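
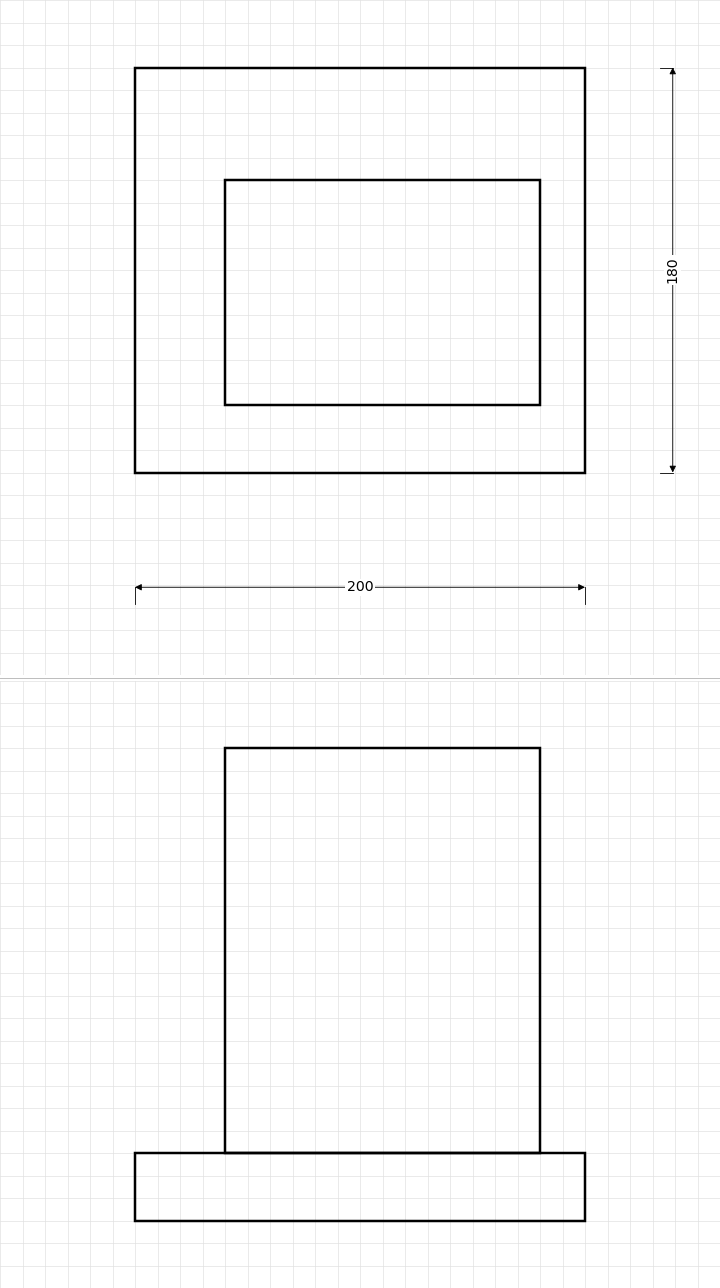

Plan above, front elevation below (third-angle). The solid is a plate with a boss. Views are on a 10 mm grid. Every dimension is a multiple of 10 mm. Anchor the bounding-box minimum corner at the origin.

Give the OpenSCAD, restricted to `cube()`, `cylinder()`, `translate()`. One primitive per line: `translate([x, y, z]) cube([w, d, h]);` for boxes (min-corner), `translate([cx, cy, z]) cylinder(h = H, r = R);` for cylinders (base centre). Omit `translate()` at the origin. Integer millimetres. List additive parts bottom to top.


cube([200, 180, 30]);
translate([40, 30, 30]) cube([140, 100, 180]);


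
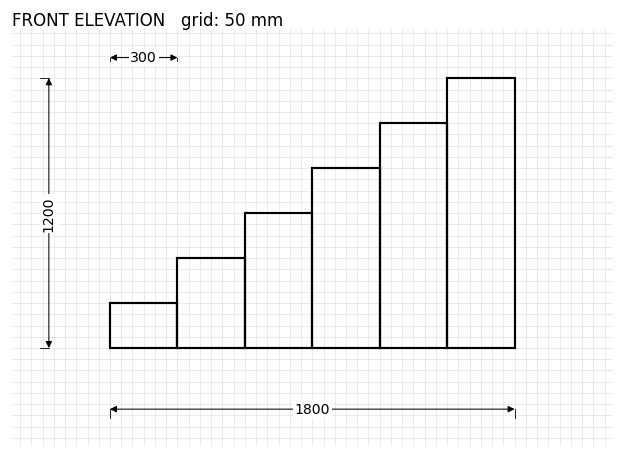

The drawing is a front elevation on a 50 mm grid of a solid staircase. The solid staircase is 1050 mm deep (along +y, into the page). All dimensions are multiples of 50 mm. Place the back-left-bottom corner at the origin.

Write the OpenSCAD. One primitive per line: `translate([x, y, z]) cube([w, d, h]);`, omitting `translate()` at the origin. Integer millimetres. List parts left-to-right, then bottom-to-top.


cube([300, 1050, 200]);
translate([300, 0, 0]) cube([300, 1050, 400]);
translate([600, 0, 0]) cube([300, 1050, 600]);
translate([900, 0, 0]) cube([300, 1050, 800]);
translate([1200, 0, 0]) cube([300, 1050, 1000]);
translate([1500, 0, 0]) cube([300, 1050, 1200]);


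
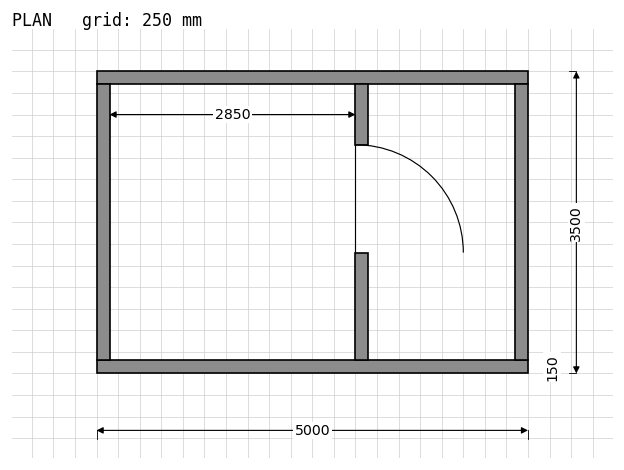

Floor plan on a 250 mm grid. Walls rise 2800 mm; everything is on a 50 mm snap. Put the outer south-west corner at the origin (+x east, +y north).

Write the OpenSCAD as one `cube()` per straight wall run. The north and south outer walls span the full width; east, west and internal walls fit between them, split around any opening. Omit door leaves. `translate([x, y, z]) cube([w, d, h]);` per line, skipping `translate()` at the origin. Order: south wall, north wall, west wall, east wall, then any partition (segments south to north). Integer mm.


cube([5000, 150, 2800]);
translate([0, 3350, 0]) cube([5000, 150, 2800]);
translate([0, 150, 0]) cube([150, 3200, 2800]);
translate([4850, 150, 0]) cube([150, 3200, 2800]);
translate([3000, 150, 0]) cube([150, 1250, 2800]);
translate([3000, 2650, 0]) cube([150, 700, 2800]);


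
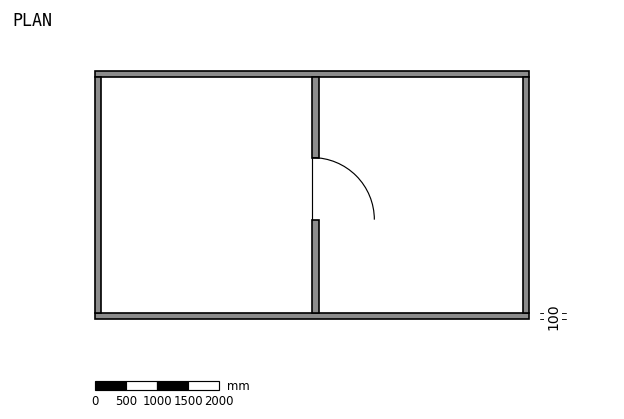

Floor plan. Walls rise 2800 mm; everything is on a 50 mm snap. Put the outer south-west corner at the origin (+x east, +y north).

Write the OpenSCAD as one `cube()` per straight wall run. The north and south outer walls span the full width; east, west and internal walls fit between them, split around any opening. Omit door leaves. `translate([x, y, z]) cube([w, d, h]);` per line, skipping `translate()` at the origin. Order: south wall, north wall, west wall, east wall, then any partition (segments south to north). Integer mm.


cube([7000, 100, 2800]);
translate([0, 3900, 0]) cube([7000, 100, 2800]);
translate([0, 100, 0]) cube([100, 3800, 2800]);
translate([6900, 100, 0]) cube([100, 3800, 2800]);
translate([3500, 100, 0]) cube([100, 1500, 2800]);
translate([3500, 2600, 0]) cube([100, 1300, 2800]);


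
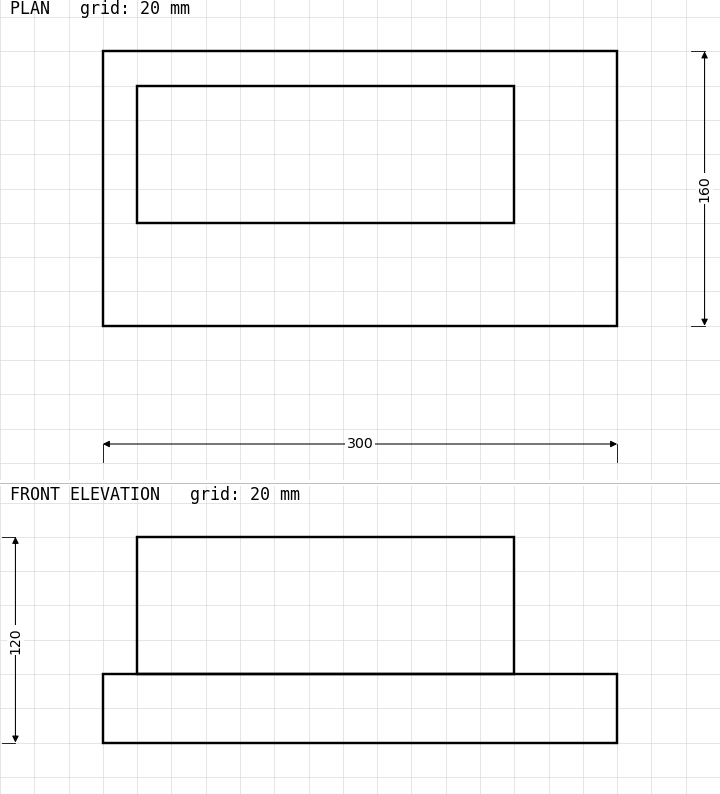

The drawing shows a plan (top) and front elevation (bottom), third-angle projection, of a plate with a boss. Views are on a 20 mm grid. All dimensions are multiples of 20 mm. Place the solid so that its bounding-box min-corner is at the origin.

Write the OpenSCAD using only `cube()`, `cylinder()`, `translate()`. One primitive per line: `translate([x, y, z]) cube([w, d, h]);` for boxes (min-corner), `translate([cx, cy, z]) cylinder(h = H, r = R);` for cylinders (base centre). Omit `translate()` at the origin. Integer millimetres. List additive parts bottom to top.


cube([300, 160, 40]);
translate([20, 60, 40]) cube([220, 80, 80]);


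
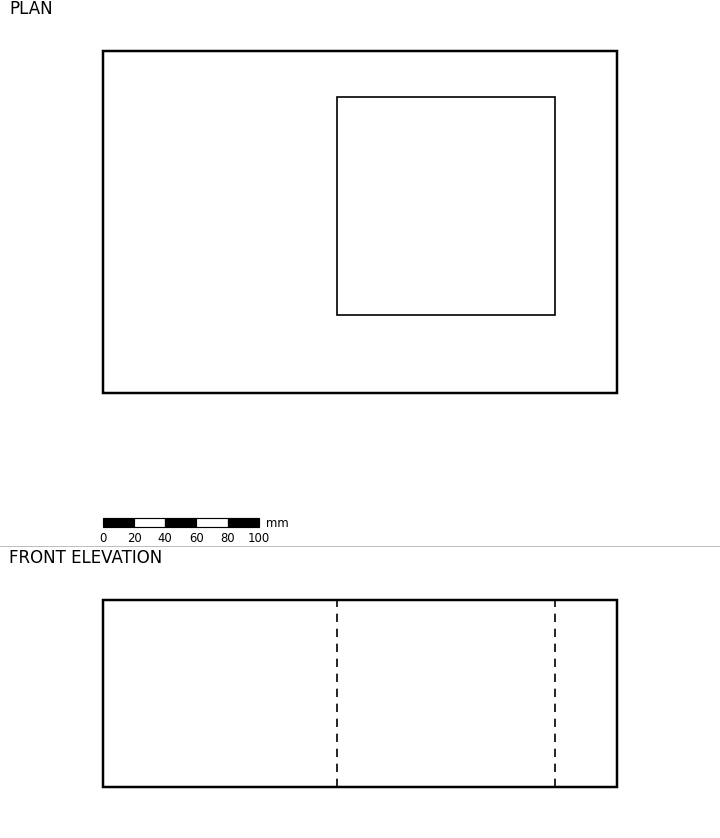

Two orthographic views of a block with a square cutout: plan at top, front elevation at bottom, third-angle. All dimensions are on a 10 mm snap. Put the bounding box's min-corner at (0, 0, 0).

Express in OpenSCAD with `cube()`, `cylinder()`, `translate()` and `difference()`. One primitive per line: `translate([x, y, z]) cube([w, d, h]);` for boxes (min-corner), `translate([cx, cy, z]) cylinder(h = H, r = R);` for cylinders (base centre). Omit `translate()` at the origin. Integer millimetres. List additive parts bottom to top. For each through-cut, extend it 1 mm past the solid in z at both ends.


difference() {
  cube([330, 220, 120]);
  translate([150, 50, -1]) cube([140, 140, 122]);
}


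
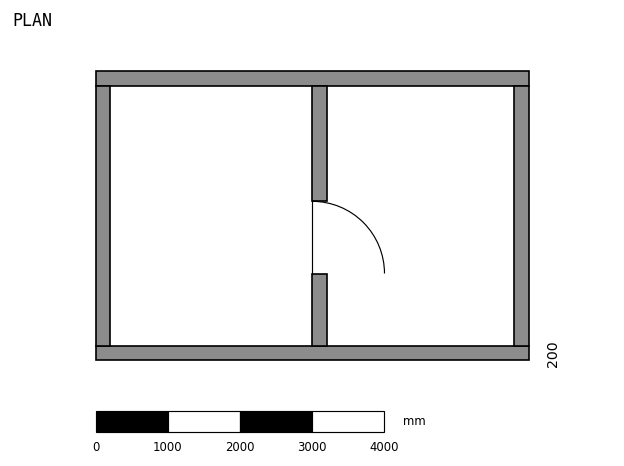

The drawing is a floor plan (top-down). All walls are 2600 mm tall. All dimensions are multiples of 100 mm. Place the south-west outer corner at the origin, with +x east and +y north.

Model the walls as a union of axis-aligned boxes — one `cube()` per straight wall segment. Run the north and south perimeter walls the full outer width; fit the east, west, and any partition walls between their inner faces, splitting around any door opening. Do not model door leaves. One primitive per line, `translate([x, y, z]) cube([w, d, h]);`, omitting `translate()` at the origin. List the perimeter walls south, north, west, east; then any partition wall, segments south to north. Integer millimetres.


cube([6000, 200, 2600]);
translate([0, 3800, 0]) cube([6000, 200, 2600]);
translate([0, 200, 0]) cube([200, 3600, 2600]);
translate([5800, 200, 0]) cube([200, 3600, 2600]);
translate([3000, 200, 0]) cube([200, 1000, 2600]);
translate([3000, 2200, 0]) cube([200, 1600, 2600]);


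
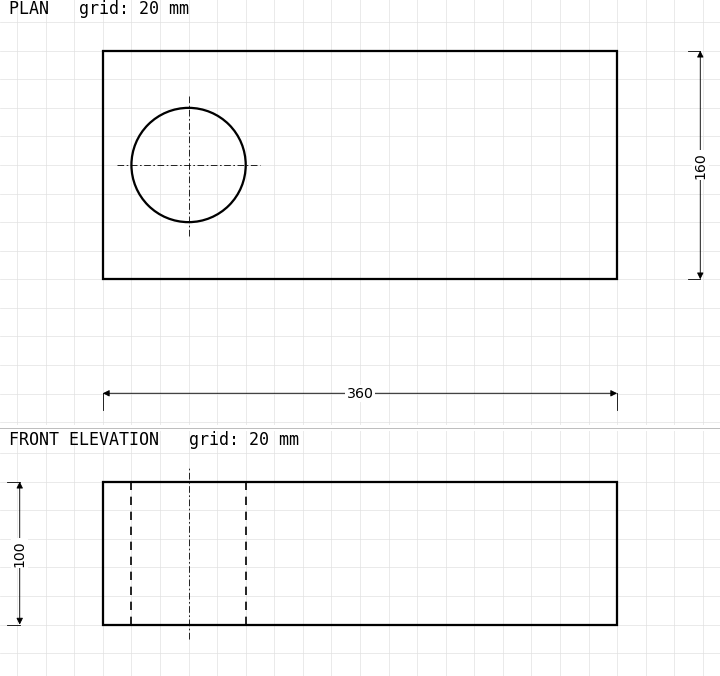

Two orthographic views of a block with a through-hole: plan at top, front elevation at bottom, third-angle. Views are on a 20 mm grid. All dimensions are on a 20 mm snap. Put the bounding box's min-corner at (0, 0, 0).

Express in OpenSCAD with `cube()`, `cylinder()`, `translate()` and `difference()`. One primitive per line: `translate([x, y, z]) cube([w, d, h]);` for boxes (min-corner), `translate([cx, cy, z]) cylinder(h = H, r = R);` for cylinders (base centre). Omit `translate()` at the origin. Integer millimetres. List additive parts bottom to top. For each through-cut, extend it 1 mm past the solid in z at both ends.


difference() {
  cube([360, 160, 100]);
  translate([60, 80, -1]) cylinder(h = 102, r = 40);
}


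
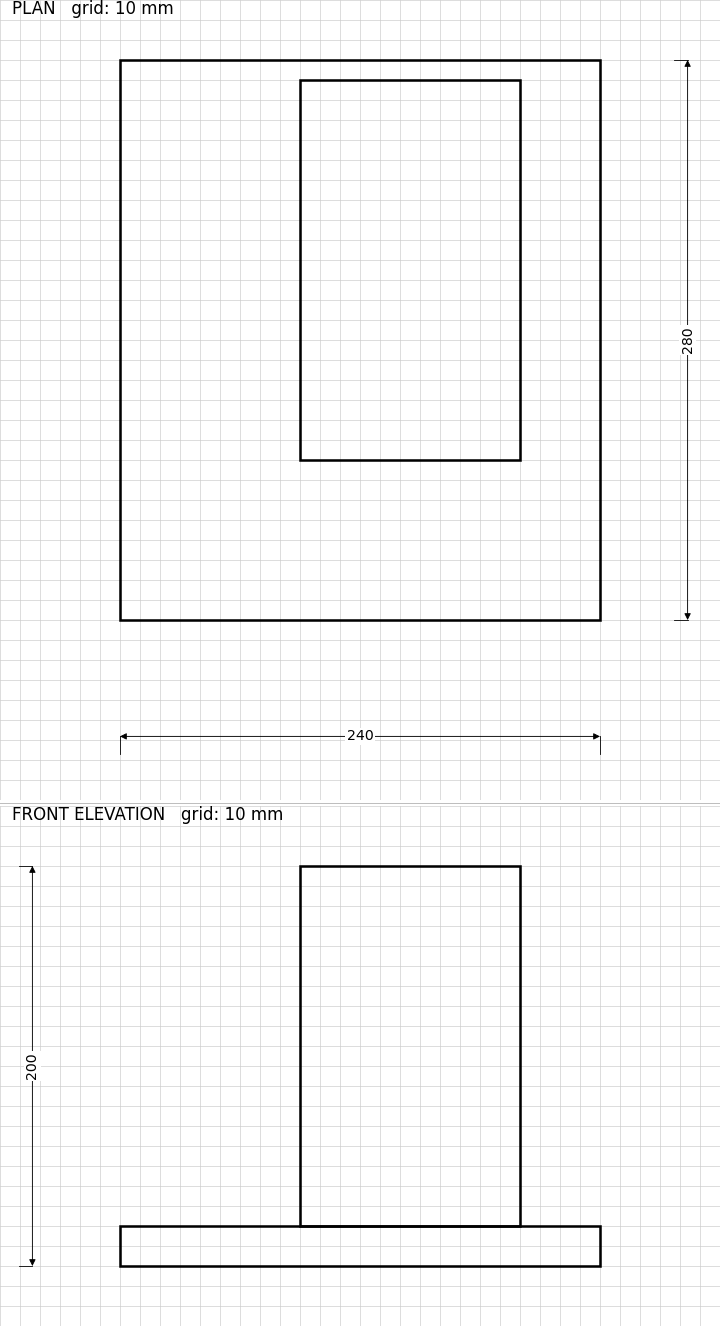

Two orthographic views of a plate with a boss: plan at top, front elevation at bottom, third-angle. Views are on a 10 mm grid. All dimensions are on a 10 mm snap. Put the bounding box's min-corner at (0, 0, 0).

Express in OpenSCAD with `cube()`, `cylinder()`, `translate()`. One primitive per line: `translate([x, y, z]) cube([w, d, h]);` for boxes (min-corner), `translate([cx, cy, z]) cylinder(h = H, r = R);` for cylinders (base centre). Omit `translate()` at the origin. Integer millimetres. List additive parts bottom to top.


cube([240, 280, 20]);
translate([90, 80, 20]) cube([110, 190, 180]);


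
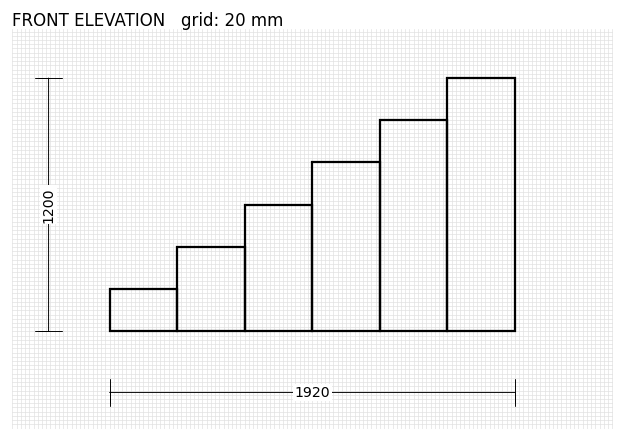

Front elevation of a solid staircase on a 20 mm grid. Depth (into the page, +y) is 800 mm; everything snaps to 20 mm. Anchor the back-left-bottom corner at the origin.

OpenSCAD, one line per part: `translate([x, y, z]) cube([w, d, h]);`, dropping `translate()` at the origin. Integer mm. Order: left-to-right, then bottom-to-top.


cube([320, 800, 200]);
translate([320, 0, 0]) cube([320, 800, 400]);
translate([640, 0, 0]) cube([320, 800, 600]);
translate([960, 0, 0]) cube([320, 800, 800]);
translate([1280, 0, 0]) cube([320, 800, 1000]);
translate([1600, 0, 0]) cube([320, 800, 1200]);


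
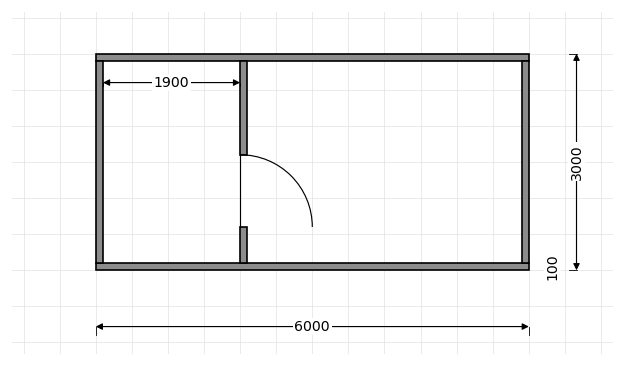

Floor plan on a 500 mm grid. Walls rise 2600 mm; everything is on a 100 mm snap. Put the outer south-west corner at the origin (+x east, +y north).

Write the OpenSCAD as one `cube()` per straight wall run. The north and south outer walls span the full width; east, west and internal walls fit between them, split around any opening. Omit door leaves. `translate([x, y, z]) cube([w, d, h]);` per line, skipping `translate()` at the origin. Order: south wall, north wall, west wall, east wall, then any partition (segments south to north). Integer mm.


cube([6000, 100, 2600]);
translate([0, 2900, 0]) cube([6000, 100, 2600]);
translate([0, 100, 0]) cube([100, 2800, 2600]);
translate([5900, 100, 0]) cube([100, 2800, 2600]);
translate([2000, 100, 0]) cube([100, 500, 2600]);
translate([2000, 1600, 0]) cube([100, 1300, 2600]);


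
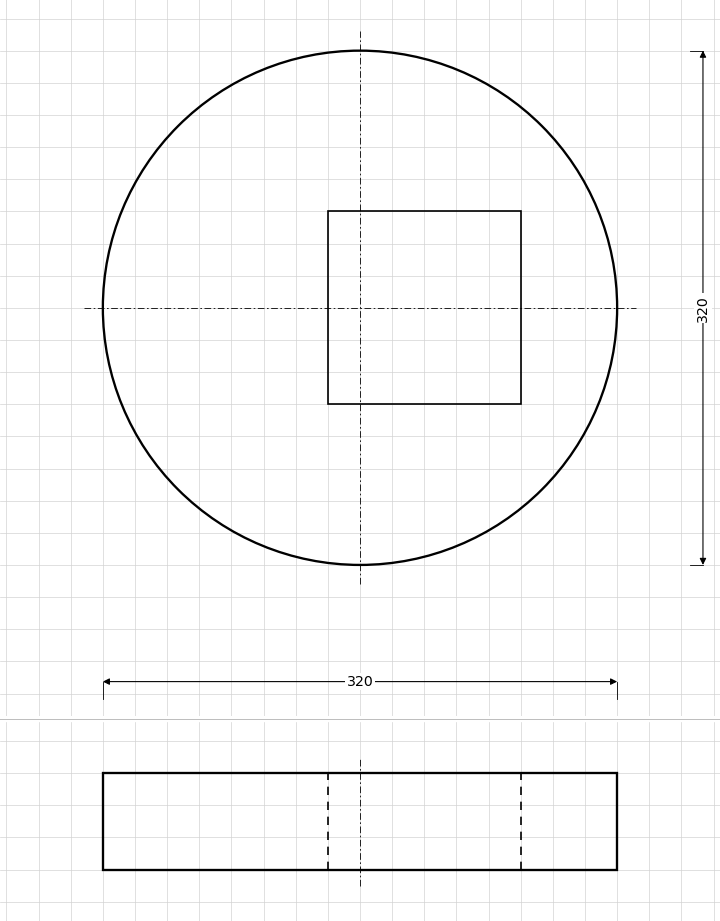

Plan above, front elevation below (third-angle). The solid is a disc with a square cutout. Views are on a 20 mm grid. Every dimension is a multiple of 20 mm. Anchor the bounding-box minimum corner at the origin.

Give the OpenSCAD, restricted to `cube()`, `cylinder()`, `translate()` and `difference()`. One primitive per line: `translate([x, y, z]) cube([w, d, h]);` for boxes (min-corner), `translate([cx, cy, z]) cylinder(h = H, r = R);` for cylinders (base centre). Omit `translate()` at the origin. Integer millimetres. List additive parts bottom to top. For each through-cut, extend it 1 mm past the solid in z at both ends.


difference() {
  translate([160, 160, 0]) cylinder(h = 60, r = 160);
  translate([140, 100, -1]) cube([120, 120, 62]);
}


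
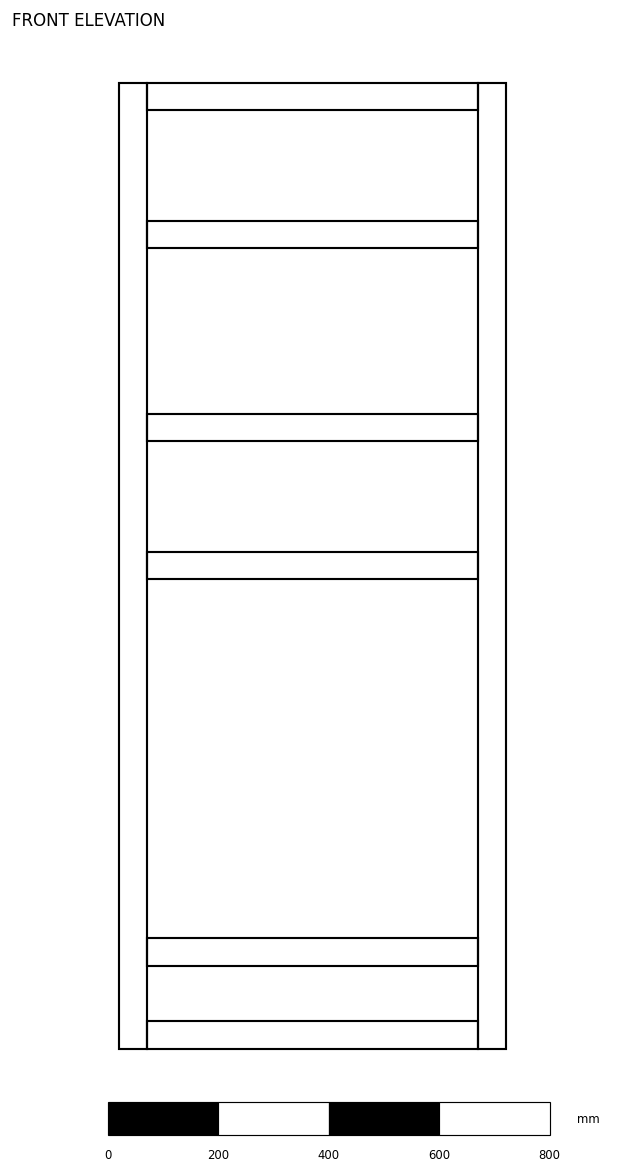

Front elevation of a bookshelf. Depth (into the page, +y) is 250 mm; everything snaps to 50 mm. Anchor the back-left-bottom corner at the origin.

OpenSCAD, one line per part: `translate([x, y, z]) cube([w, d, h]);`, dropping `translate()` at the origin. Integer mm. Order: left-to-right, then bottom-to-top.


cube([50, 250, 1750]);
translate([50, 0, 0]) cube([600, 250, 50]);
translate([50, 0, 150]) cube([600, 250, 50]);
translate([50, 0, 850]) cube([600, 250, 50]);
translate([50, 0, 1100]) cube([600, 250, 50]);
translate([50, 0, 1450]) cube([600, 250, 50]);
translate([50, 0, 1700]) cube([600, 250, 50]);
translate([650, 0, 0]) cube([50, 250, 1750]);


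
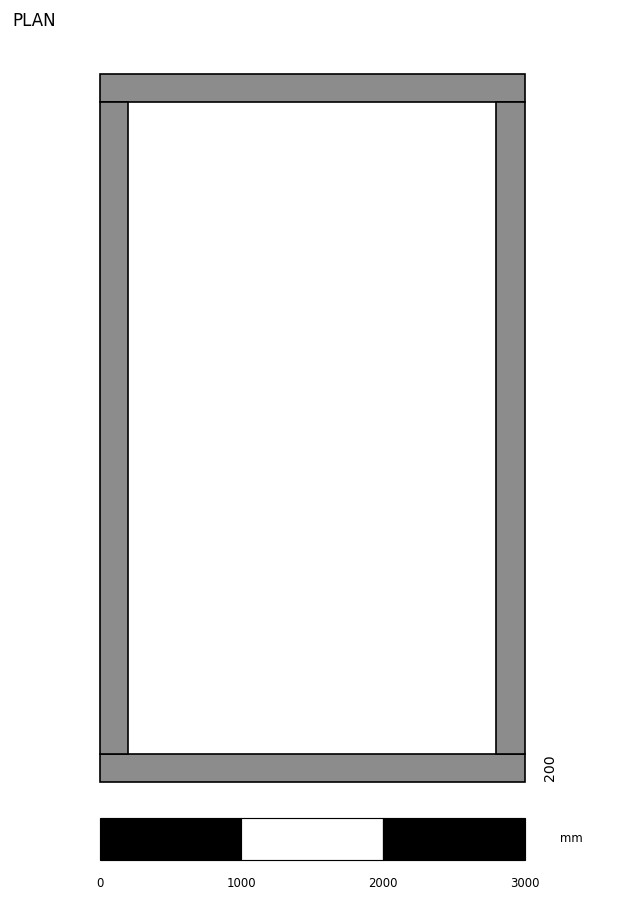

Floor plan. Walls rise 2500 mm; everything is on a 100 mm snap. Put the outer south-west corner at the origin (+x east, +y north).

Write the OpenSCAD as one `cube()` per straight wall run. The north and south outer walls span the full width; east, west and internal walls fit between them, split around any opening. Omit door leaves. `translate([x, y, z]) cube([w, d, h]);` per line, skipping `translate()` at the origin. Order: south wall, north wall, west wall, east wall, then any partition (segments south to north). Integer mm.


cube([3000, 200, 2500]);
translate([0, 4800, 0]) cube([3000, 200, 2500]);
translate([0, 200, 0]) cube([200, 4600, 2500]);
translate([2800, 200, 0]) cube([200, 4600, 2500]);


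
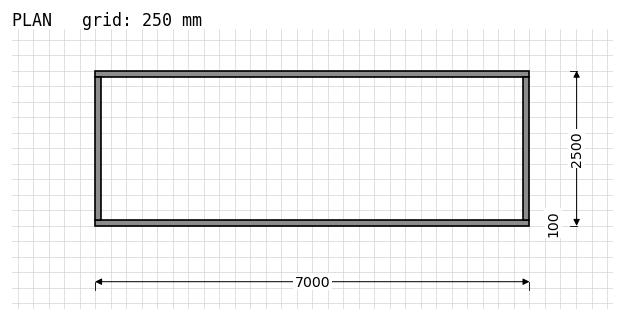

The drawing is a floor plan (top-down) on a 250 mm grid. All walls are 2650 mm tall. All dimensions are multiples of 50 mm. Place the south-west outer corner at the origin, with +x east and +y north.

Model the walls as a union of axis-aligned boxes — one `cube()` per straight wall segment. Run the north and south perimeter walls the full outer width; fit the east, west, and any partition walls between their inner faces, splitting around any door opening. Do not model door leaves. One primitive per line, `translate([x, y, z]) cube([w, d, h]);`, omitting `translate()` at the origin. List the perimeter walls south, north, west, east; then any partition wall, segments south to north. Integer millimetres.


cube([7000, 100, 2650]);
translate([0, 2400, 0]) cube([7000, 100, 2650]);
translate([0, 100, 0]) cube([100, 2300, 2650]);
translate([6900, 100, 0]) cube([100, 2300, 2650]);


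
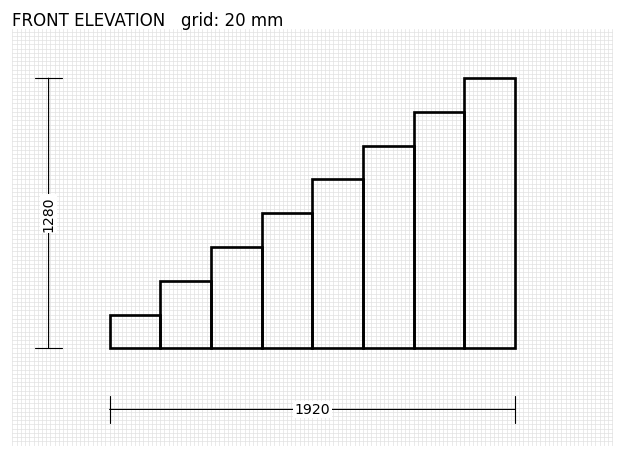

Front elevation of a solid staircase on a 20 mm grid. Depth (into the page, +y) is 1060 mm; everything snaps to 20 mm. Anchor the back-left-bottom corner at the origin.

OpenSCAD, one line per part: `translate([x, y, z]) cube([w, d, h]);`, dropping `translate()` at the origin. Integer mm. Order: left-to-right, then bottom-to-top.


cube([240, 1060, 160]);
translate([240, 0, 0]) cube([240, 1060, 320]);
translate([480, 0, 0]) cube([240, 1060, 480]);
translate([720, 0, 0]) cube([240, 1060, 640]);
translate([960, 0, 0]) cube([240, 1060, 800]);
translate([1200, 0, 0]) cube([240, 1060, 960]);
translate([1440, 0, 0]) cube([240, 1060, 1120]);
translate([1680, 0, 0]) cube([240, 1060, 1280]);


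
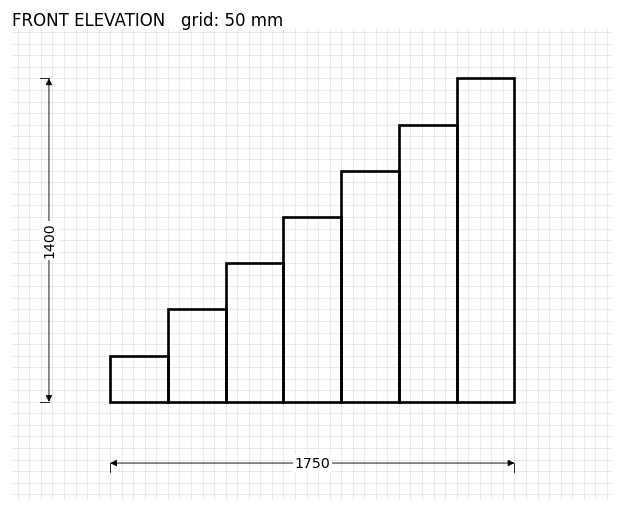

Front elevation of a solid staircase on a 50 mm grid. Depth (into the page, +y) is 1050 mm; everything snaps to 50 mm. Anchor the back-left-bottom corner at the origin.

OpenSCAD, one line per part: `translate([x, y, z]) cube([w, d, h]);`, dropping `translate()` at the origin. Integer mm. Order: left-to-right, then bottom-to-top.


cube([250, 1050, 200]);
translate([250, 0, 0]) cube([250, 1050, 400]);
translate([500, 0, 0]) cube([250, 1050, 600]);
translate([750, 0, 0]) cube([250, 1050, 800]);
translate([1000, 0, 0]) cube([250, 1050, 1000]);
translate([1250, 0, 0]) cube([250, 1050, 1200]);
translate([1500, 0, 0]) cube([250, 1050, 1400]);


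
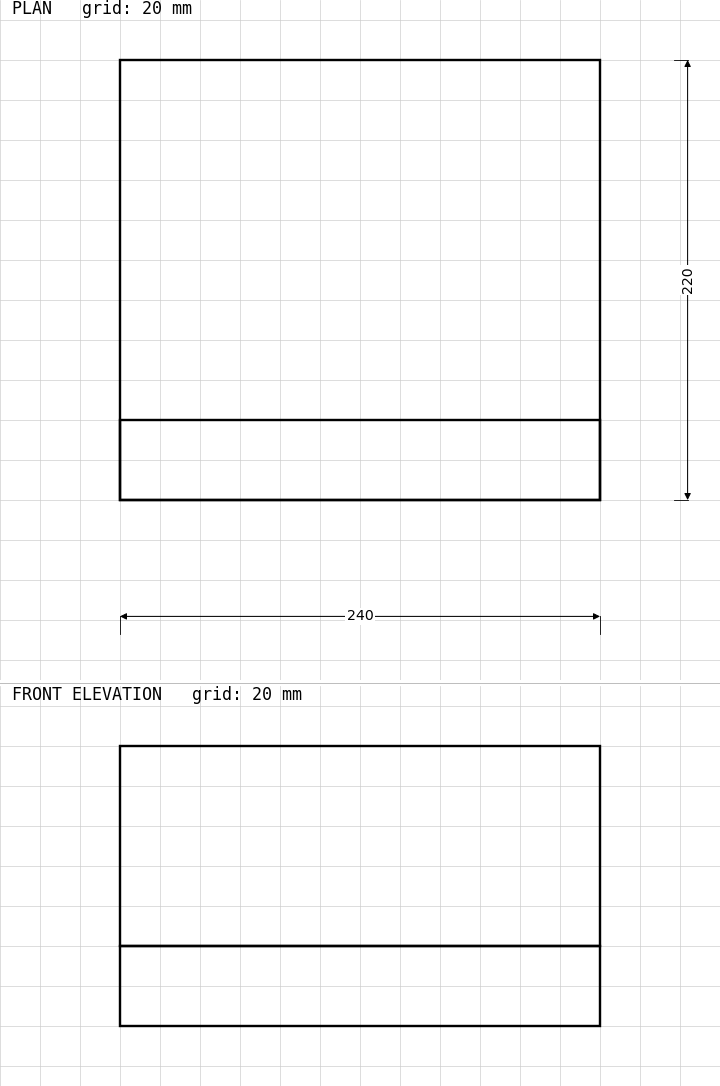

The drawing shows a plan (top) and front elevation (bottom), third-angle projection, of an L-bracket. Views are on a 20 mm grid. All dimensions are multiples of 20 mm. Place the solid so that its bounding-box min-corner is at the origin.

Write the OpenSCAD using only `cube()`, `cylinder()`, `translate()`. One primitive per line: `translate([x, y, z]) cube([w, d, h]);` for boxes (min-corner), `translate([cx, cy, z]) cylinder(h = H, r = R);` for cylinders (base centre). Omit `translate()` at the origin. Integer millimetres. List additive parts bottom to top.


cube([240, 220, 40]);
translate([0, 0, 40]) cube([240, 40, 100]);


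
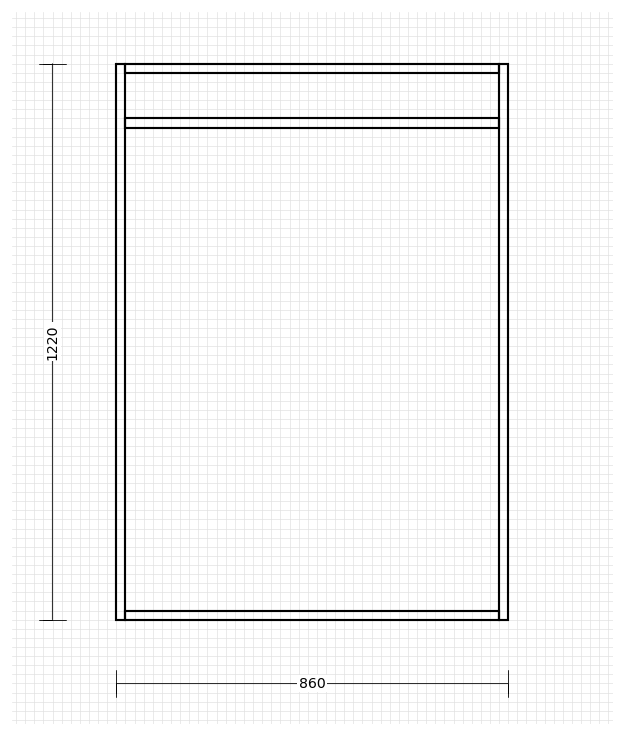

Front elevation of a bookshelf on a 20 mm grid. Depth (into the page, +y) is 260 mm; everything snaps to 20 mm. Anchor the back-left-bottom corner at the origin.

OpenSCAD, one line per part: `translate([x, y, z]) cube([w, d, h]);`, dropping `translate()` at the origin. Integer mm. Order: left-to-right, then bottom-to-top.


cube([20, 260, 1220]);
translate([20, 0, 0]) cube([820, 260, 20]);
translate([20, 0, 1080]) cube([820, 260, 20]);
translate([20, 0, 1200]) cube([820, 260, 20]);
translate([840, 0, 0]) cube([20, 260, 1220]);


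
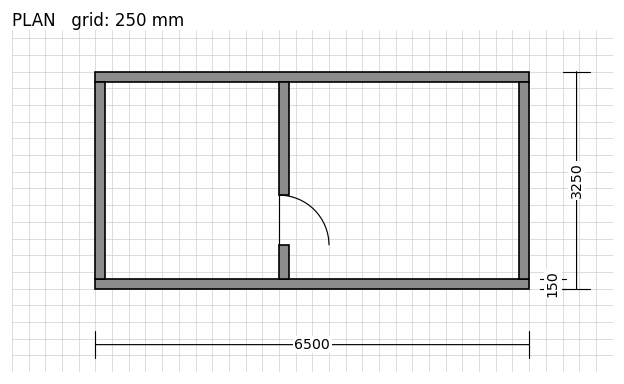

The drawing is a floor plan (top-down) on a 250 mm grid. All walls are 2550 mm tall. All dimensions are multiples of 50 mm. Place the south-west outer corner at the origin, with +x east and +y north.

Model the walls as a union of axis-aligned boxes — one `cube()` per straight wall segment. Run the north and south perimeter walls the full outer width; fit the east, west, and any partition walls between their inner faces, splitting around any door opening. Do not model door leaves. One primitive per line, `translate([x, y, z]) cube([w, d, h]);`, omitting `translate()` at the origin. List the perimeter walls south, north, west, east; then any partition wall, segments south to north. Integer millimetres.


cube([6500, 150, 2550]);
translate([0, 3100, 0]) cube([6500, 150, 2550]);
translate([0, 150, 0]) cube([150, 2950, 2550]);
translate([6350, 150, 0]) cube([150, 2950, 2550]);
translate([2750, 150, 0]) cube([150, 500, 2550]);
translate([2750, 1400, 0]) cube([150, 1700, 2550]);


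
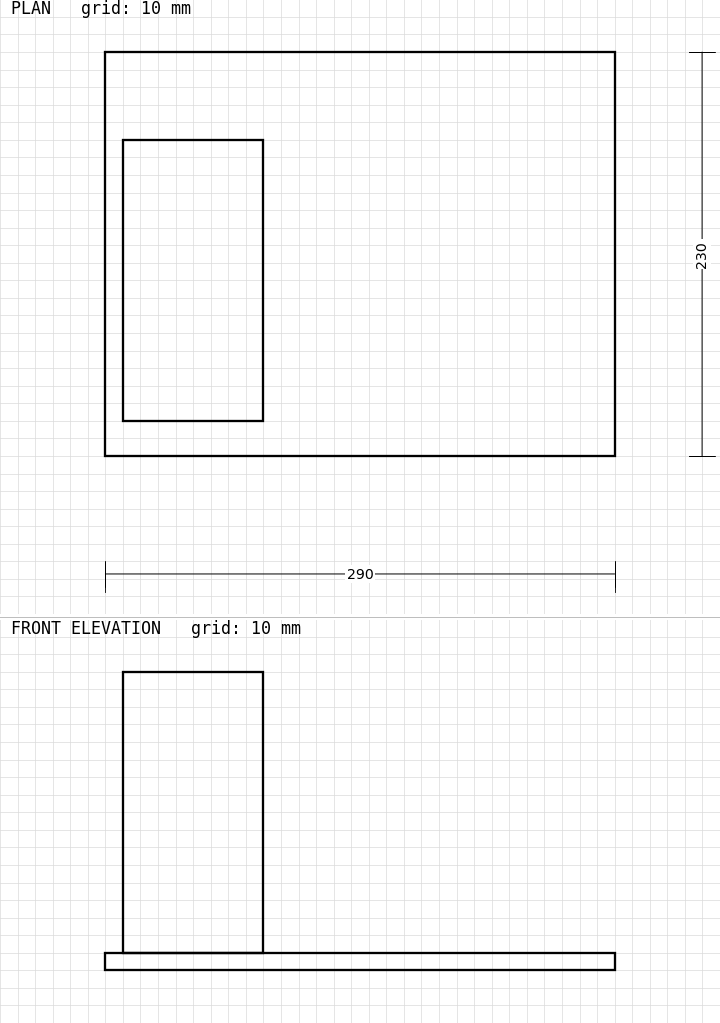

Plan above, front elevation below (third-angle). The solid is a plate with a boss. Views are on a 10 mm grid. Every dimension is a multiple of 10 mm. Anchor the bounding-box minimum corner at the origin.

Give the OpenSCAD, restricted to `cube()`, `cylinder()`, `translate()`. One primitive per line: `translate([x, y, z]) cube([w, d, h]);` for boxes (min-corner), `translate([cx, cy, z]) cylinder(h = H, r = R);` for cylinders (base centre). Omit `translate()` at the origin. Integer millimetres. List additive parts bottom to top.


cube([290, 230, 10]);
translate([10, 20, 10]) cube([80, 160, 160]);


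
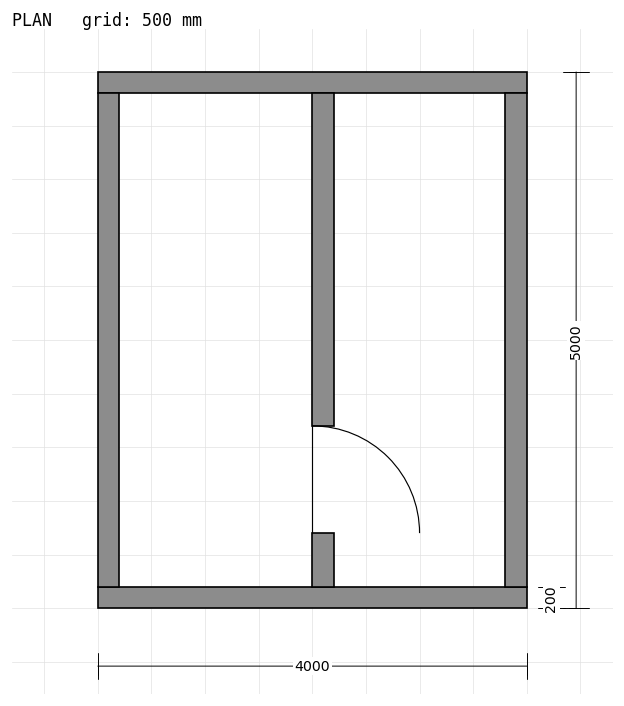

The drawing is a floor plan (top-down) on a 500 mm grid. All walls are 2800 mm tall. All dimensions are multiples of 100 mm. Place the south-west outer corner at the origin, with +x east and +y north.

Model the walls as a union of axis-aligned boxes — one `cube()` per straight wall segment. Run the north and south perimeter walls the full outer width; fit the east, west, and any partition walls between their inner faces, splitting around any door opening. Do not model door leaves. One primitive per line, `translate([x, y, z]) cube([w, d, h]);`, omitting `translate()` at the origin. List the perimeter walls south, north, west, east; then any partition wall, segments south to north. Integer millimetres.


cube([4000, 200, 2800]);
translate([0, 4800, 0]) cube([4000, 200, 2800]);
translate([0, 200, 0]) cube([200, 4600, 2800]);
translate([3800, 200, 0]) cube([200, 4600, 2800]);
translate([2000, 200, 0]) cube([200, 500, 2800]);
translate([2000, 1700, 0]) cube([200, 3100, 2800]);


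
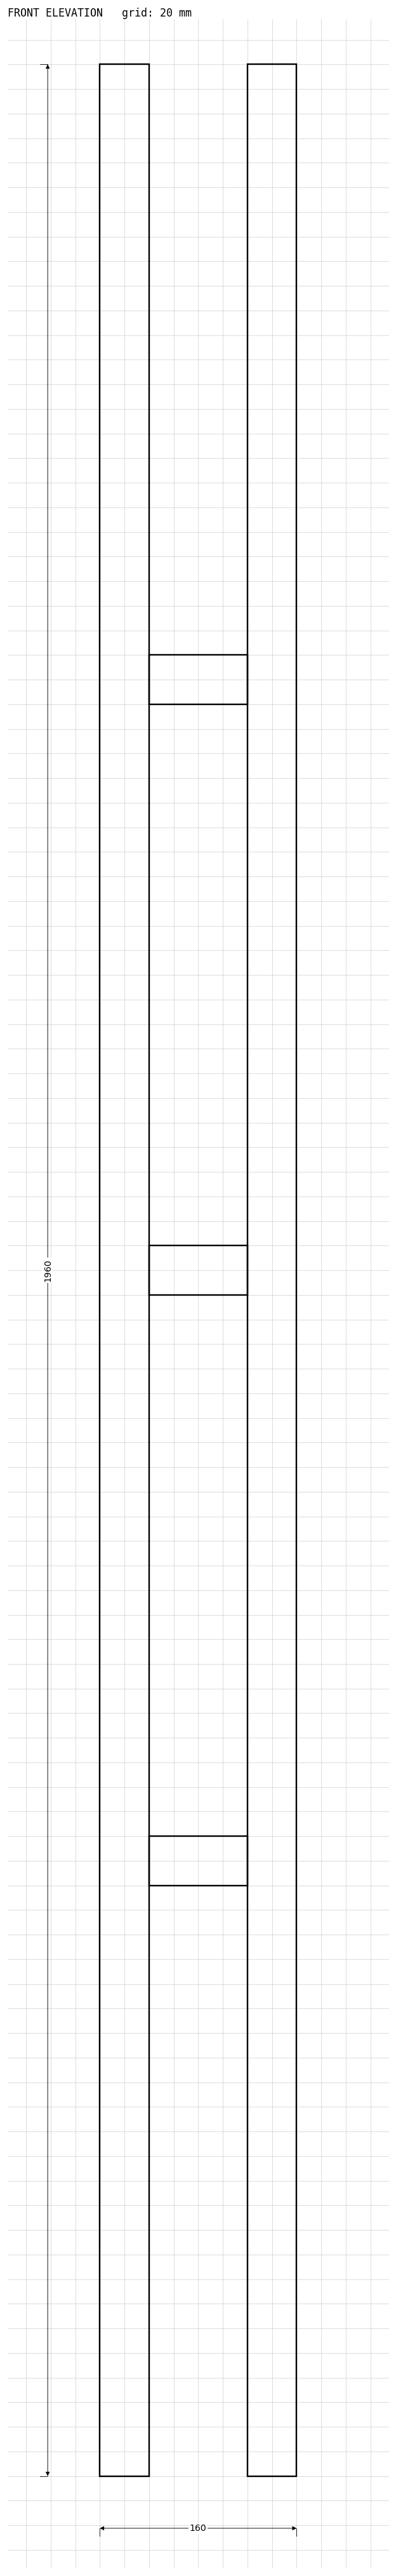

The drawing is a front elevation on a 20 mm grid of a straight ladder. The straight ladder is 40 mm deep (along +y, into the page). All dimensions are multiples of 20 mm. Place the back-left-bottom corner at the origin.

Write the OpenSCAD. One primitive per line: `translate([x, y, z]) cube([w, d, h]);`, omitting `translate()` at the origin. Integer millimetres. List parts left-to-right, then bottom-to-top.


cube([40, 40, 1960]);
translate([40, 0, 480]) cube([80, 40, 40]);
translate([40, 0, 960]) cube([80, 40, 40]);
translate([40, 0, 1440]) cube([80, 40, 40]);
translate([120, 0, 0]) cube([40, 40, 1960]);


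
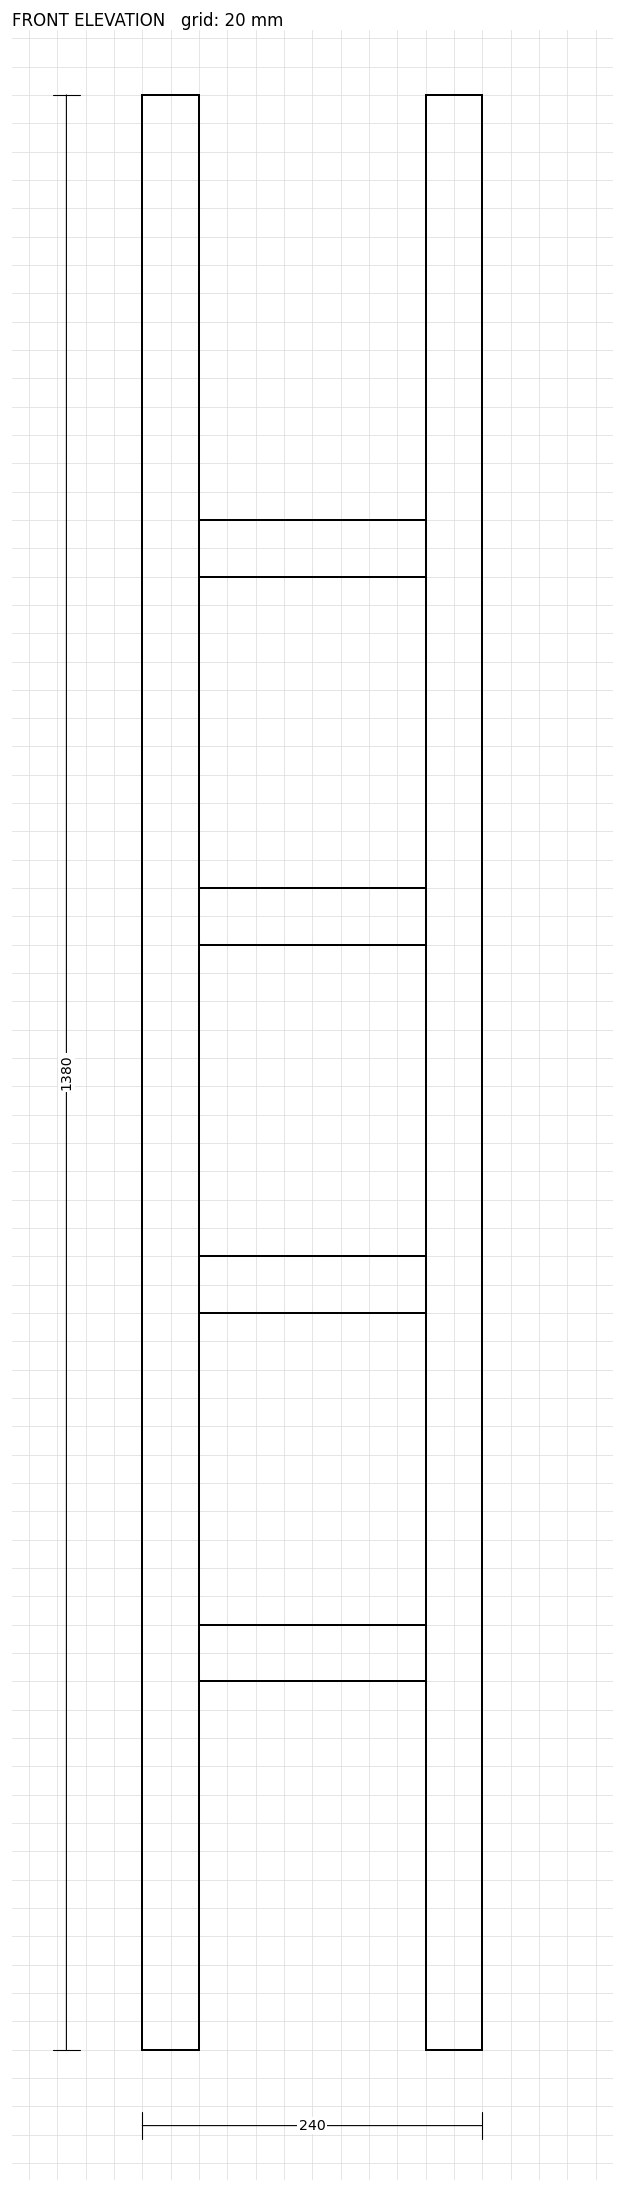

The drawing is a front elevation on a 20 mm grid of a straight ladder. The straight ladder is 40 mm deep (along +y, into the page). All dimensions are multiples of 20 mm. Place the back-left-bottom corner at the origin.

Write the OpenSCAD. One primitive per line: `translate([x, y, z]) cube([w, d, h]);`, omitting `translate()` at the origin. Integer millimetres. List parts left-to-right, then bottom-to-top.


cube([40, 40, 1380]);
translate([40, 0, 260]) cube([160, 40, 40]);
translate([40, 0, 520]) cube([160, 40, 40]);
translate([40, 0, 780]) cube([160, 40, 40]);
translate([40, 0, 1040]) cube([160, 40, 40]);
translate([200, 0, 0]) cube([40, 40, 1380]);


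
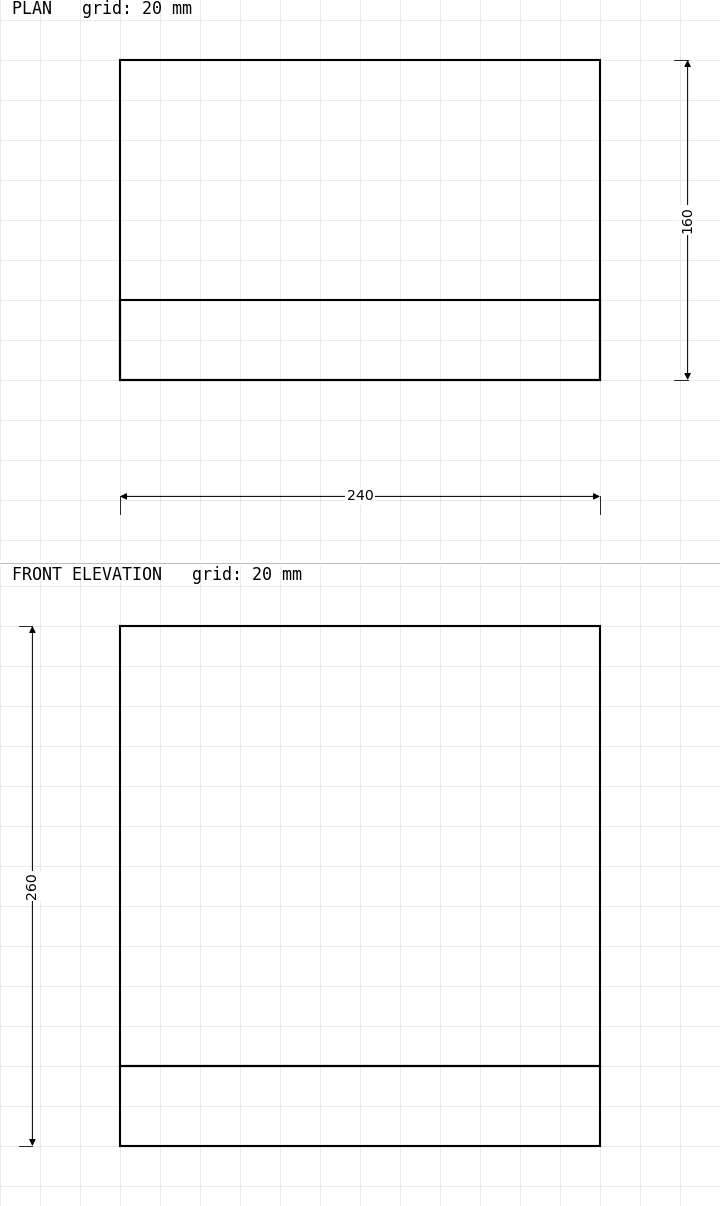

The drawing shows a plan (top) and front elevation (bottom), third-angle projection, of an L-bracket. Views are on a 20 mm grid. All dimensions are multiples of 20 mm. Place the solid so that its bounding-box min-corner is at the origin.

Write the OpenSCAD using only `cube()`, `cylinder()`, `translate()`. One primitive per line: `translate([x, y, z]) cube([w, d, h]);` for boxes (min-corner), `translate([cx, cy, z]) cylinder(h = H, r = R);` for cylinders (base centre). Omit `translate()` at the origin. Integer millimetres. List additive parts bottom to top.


cube([240, 160, 40]);
translate([0, 0, 40]) cube([240, 40, 220]);


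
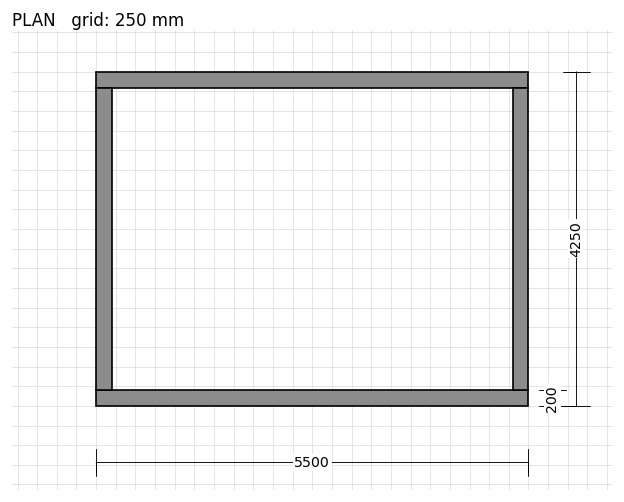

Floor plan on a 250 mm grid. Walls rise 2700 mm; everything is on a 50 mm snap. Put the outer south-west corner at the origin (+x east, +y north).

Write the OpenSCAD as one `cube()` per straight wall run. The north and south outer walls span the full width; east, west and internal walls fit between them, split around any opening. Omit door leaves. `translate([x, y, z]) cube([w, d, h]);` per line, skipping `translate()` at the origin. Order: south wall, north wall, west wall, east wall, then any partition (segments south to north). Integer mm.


cube([5500, 200, 2700]);
translate([0, 4050, 0]) cube([5500, 200, 2700]);
translate([0, 200, 0]) cube([200, 3850, 2700]);
translate([5300, 200, 0]) cube([200, 3850, 2700]);


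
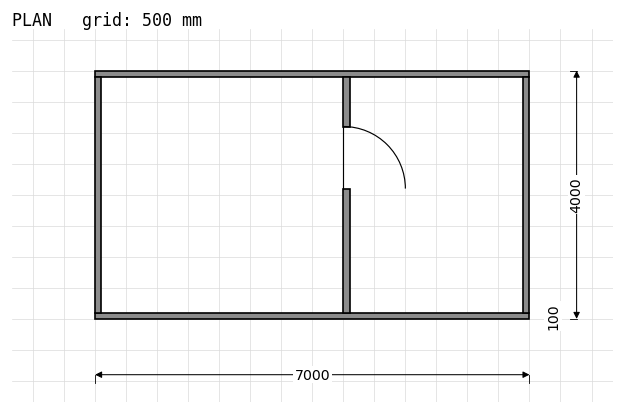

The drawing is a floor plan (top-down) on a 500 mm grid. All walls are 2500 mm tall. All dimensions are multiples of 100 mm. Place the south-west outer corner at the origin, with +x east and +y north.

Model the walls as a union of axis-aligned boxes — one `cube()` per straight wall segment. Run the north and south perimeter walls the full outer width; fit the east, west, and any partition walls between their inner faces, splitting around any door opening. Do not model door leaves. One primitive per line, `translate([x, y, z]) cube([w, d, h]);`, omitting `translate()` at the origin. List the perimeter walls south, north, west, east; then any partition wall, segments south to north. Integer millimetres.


cube([7000, 100, 2500]);
translate([0, 3900, 0]) cube([7000, 100, 2500]);
translate([0, 100, 0]) cube([100, 3800, 2500]);
translate([6900, 100, 0]) cube([100, 3800, 2500]);
translate([4000, 100, 0]) cube([100, 2000, 2500]);
translate([4000, 3100, 0]) cube([100, 800, 2500]);


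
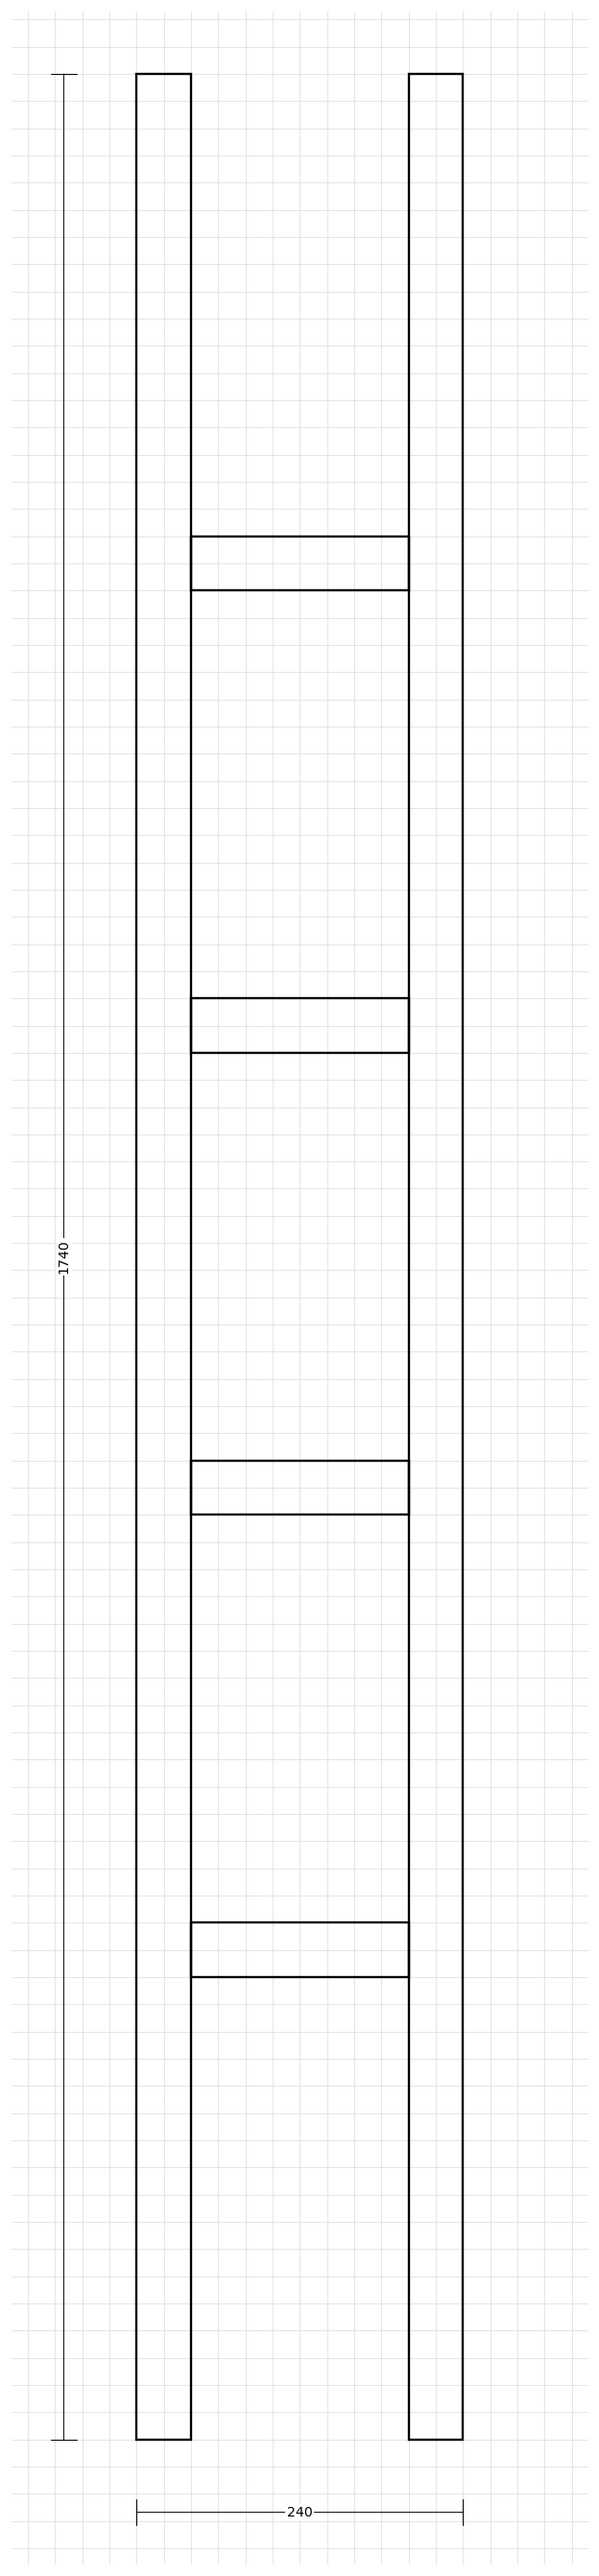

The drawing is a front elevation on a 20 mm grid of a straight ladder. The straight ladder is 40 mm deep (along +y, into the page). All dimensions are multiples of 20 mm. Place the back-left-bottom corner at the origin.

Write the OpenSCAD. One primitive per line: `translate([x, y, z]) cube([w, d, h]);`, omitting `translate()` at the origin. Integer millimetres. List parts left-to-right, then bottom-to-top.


cube([40, 40, 1740]);
translate([40, 0, 340]) cube([160, 40, 40]);
translate([40, 0, 680]) cube([160, 40, 40]);
translate([40, 0, 1020]) cube([160, 40, 40]);
translate([40, 0, 1360]) cube([160, 40, 40]);
translate([200, 0, 0]) cube([40, 40, 1740]);


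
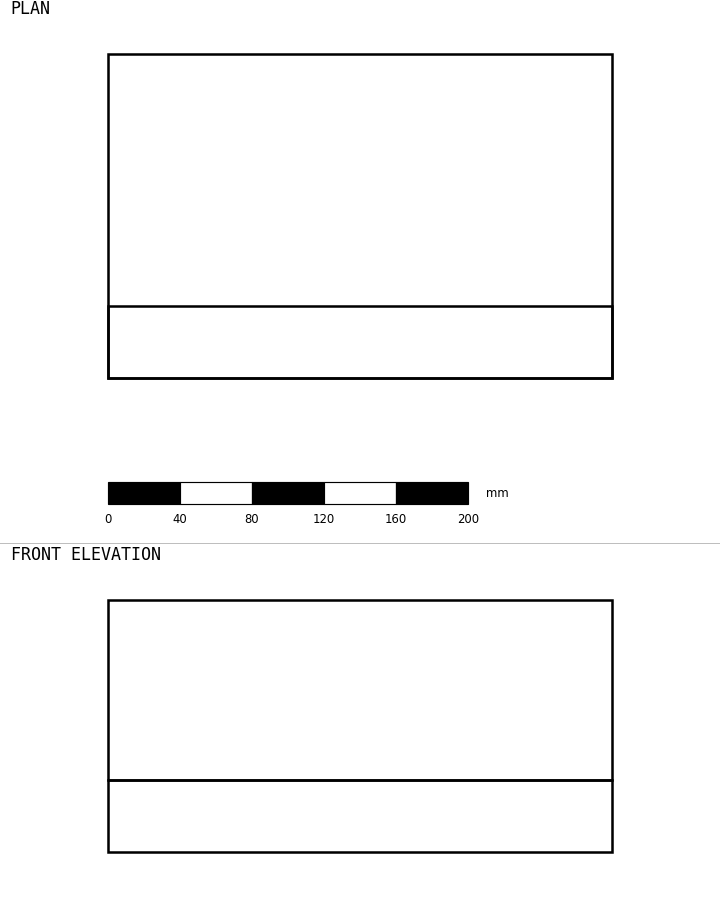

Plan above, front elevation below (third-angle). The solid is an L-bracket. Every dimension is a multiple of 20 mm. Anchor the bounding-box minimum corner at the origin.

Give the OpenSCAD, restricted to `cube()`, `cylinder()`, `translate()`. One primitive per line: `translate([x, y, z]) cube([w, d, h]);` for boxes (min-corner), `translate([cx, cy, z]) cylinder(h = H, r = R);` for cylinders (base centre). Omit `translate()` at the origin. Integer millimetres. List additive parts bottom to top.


cube([280, 180, 40]);
translate([0, 0, 40]) cube([280, 40, 100]);


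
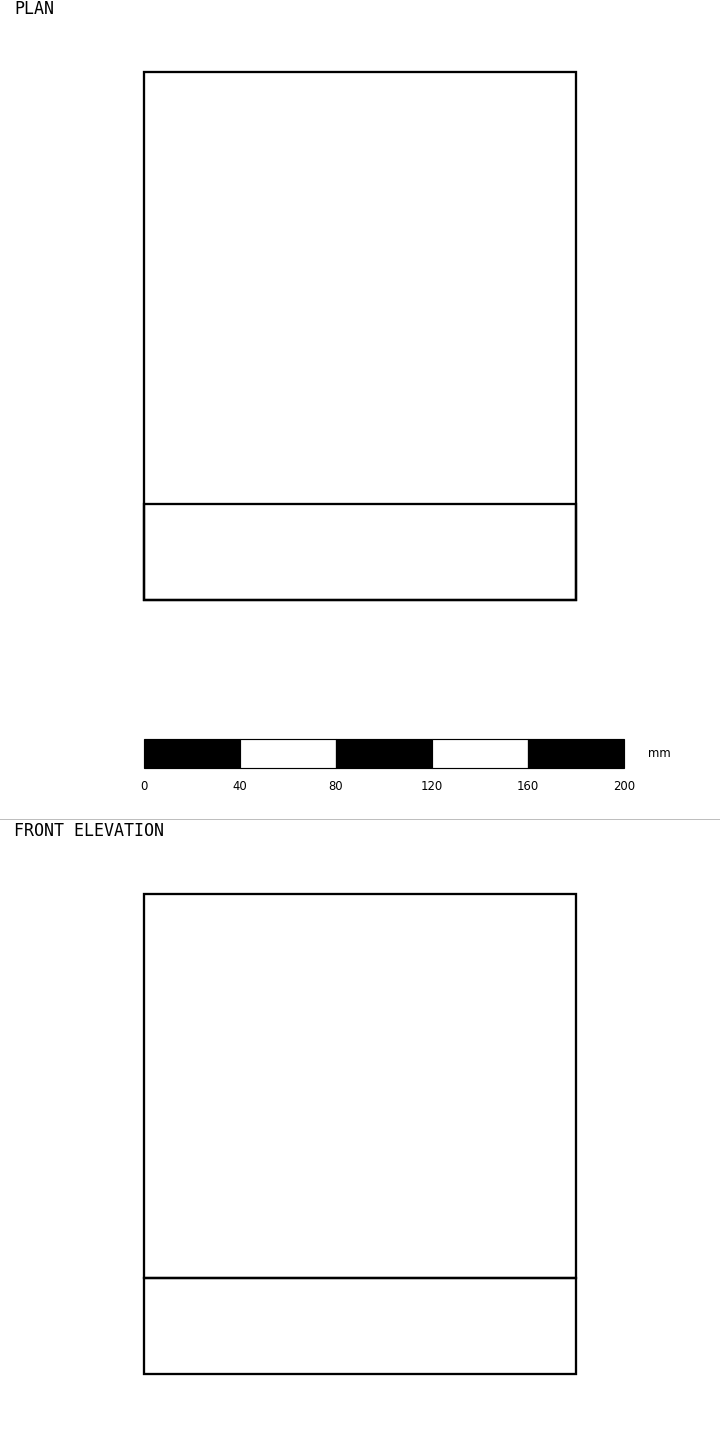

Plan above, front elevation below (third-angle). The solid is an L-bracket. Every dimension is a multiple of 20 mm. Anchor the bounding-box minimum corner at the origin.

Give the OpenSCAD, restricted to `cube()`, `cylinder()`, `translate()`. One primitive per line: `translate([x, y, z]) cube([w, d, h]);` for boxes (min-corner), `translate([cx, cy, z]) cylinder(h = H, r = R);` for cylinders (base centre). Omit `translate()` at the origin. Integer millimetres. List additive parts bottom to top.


cube([180, 220, 40]);
translate([0, 0, 40]) cube([180, 40, 160]);


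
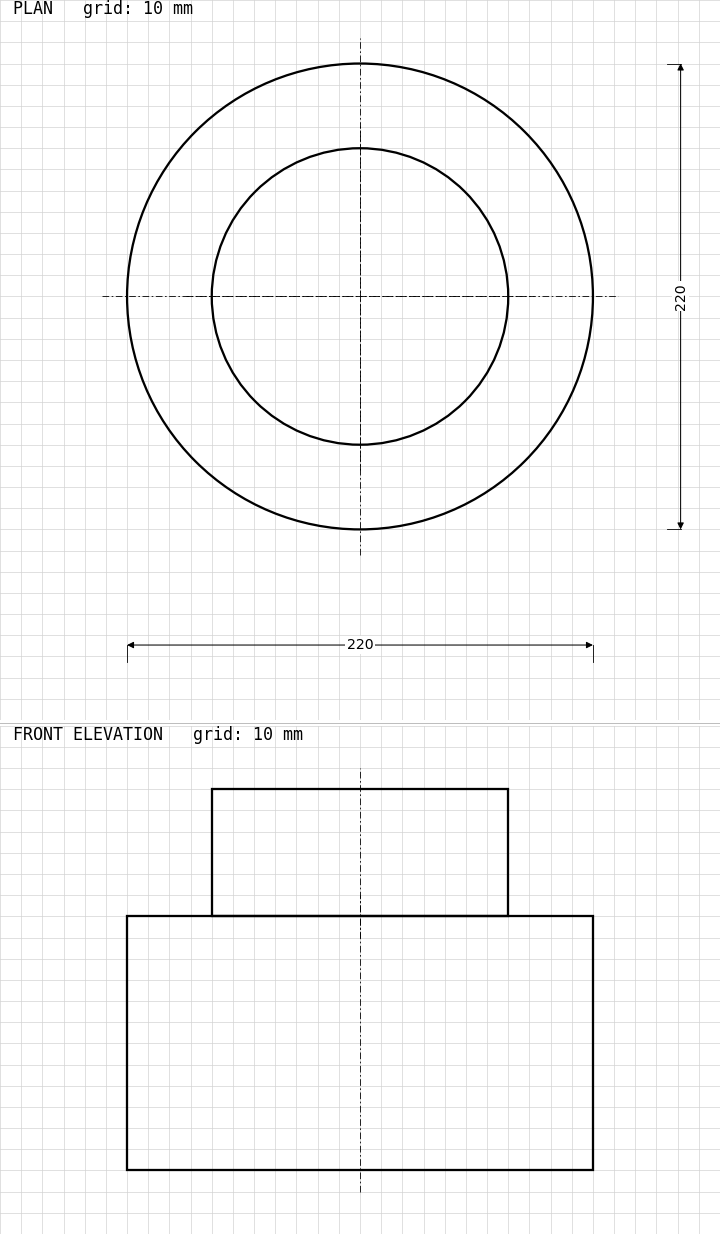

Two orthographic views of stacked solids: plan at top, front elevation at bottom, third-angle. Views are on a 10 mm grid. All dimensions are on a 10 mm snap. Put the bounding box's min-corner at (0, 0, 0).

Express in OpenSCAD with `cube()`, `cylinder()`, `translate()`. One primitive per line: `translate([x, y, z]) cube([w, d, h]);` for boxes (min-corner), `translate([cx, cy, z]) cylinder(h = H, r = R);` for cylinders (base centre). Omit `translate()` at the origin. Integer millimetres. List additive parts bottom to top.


translate([110, 110, 0]) cylinder(h = 120, r = 110);
translate([110, 110, 120]) cylinder(h = 60, r = 70);


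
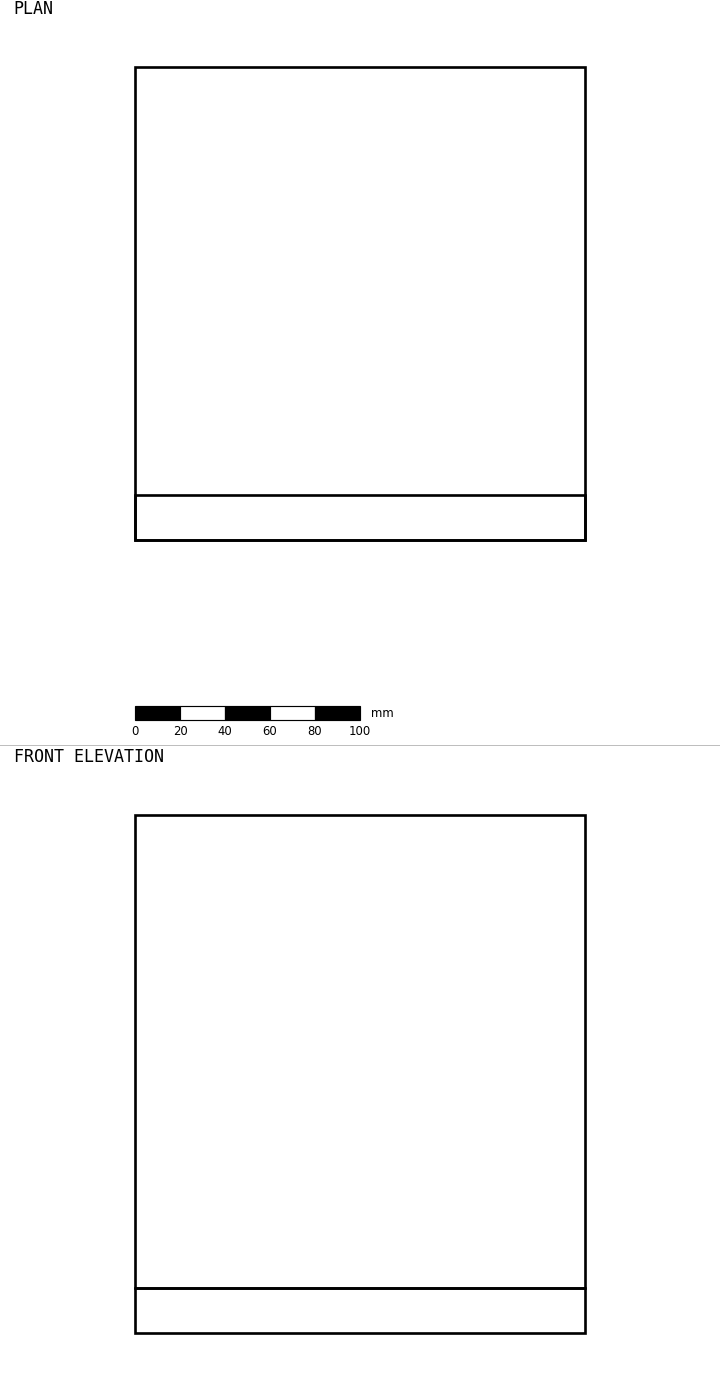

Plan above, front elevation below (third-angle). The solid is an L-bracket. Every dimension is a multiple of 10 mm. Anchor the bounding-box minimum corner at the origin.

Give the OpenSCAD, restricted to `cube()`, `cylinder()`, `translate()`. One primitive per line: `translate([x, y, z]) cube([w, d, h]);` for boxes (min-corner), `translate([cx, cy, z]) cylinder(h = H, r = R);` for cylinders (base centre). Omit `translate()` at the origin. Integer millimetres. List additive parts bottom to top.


cube([200, 210, 20]);
translate([0, 0, 20]) cube([200, 20, 210]);


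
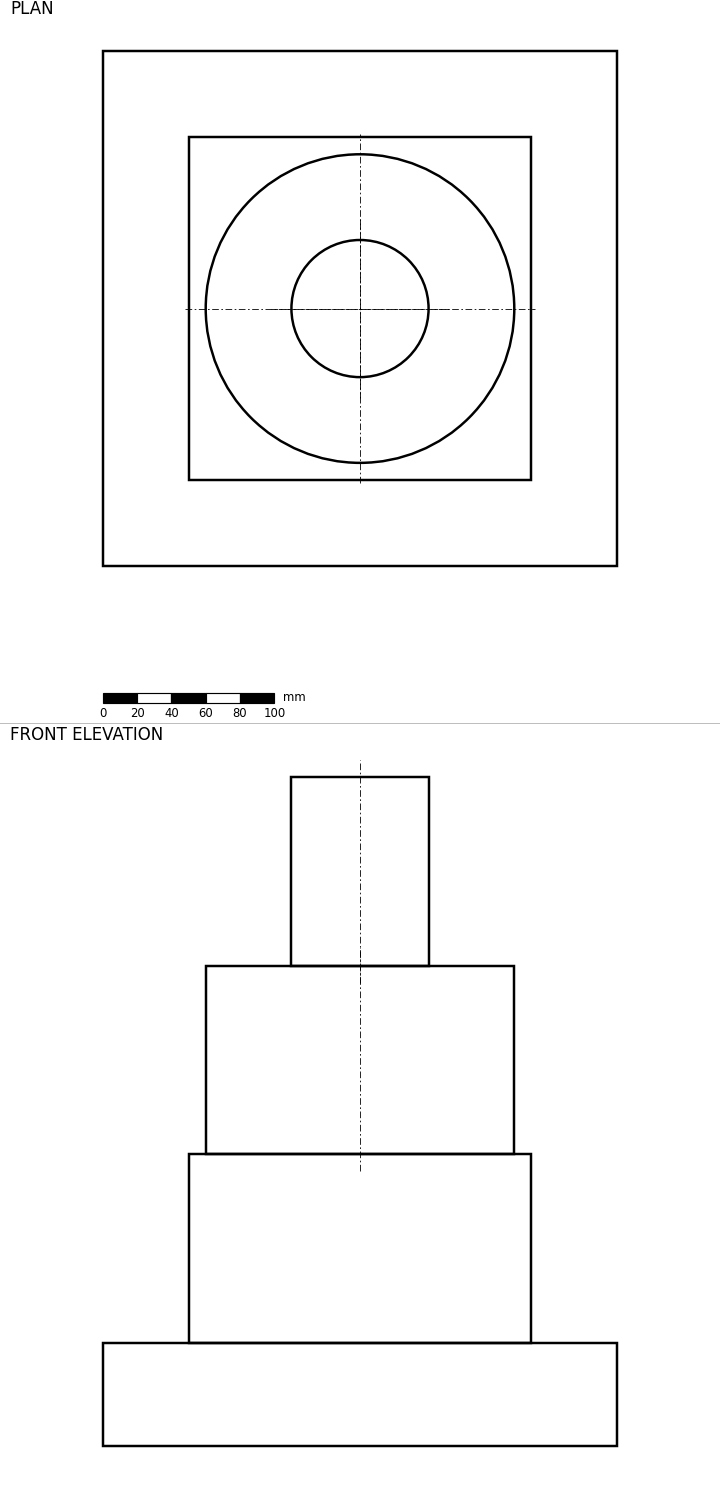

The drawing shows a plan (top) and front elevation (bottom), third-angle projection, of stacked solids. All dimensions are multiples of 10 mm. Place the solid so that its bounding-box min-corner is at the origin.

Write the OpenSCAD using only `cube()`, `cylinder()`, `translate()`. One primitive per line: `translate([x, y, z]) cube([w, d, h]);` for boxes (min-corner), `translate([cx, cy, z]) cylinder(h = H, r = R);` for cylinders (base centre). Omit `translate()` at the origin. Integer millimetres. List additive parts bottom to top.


cube([300, 300, 60]);
translate([50, 50, 60]) cube([200, 200, 110]);
translate([150, 150, 170]) cylinder(h = 110, r = 90);
translate([150, 150, 280]) cylinder(h = 110, r = 40);


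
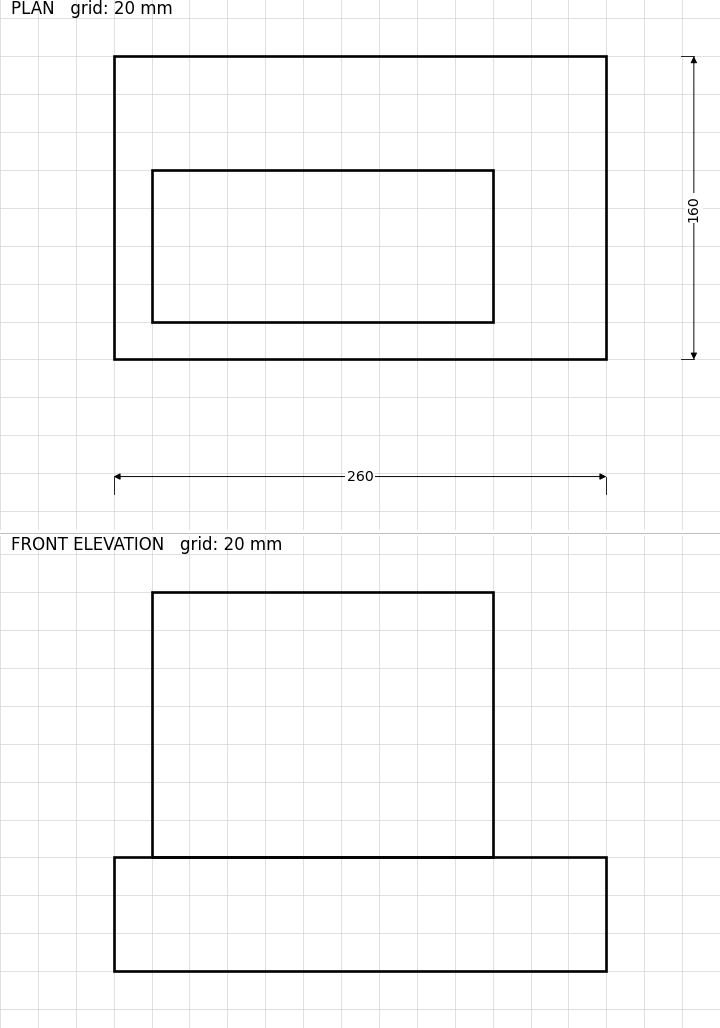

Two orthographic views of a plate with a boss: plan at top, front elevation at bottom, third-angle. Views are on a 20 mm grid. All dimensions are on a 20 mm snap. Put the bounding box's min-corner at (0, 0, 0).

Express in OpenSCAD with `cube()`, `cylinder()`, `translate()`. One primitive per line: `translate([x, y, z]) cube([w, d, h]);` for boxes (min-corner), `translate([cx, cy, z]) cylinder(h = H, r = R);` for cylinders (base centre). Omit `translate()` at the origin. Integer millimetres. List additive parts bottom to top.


cube([260, 160, 60]);
translate([20, 20, 60]) cube([180, 80, 140]);


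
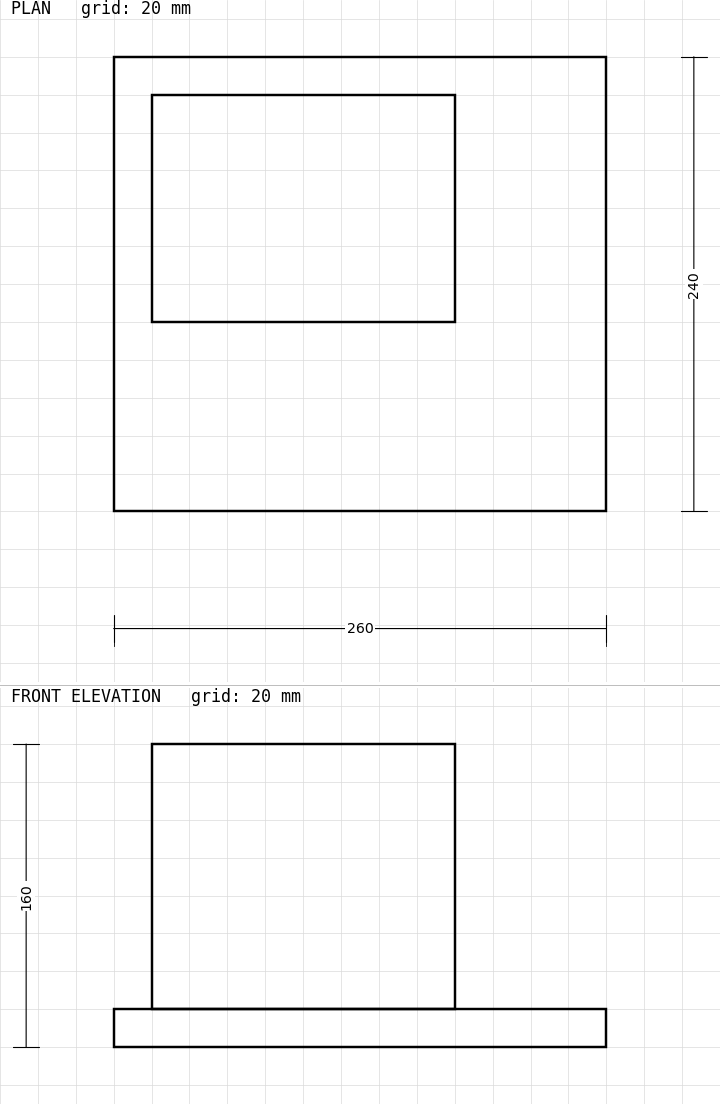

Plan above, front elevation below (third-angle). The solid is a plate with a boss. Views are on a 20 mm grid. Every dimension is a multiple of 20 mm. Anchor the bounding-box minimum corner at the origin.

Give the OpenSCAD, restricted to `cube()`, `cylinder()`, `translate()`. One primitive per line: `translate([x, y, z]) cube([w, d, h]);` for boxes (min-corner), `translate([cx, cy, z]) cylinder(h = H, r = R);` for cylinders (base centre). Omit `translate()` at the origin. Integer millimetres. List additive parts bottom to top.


cube([260, 240, 20]);
translate([20, 100, 20]) cube([160, 120, 140]);
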